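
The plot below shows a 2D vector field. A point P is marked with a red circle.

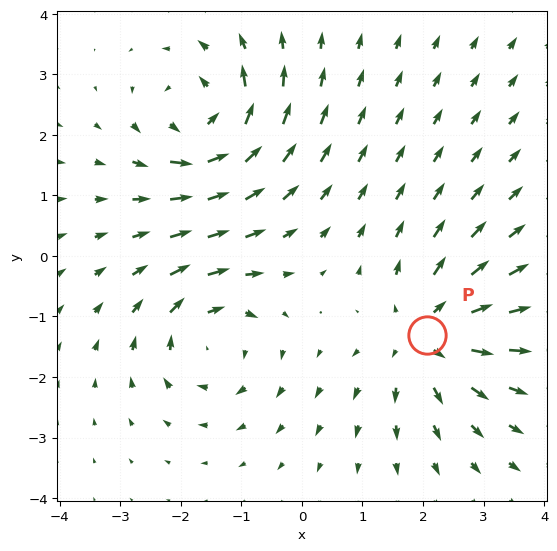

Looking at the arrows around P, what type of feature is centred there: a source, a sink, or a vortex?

At P (2.1, -1.3) the arrows spread outward. Divergence about +4, curl ≈0 — positive divergence with near-zero curl is a source.

source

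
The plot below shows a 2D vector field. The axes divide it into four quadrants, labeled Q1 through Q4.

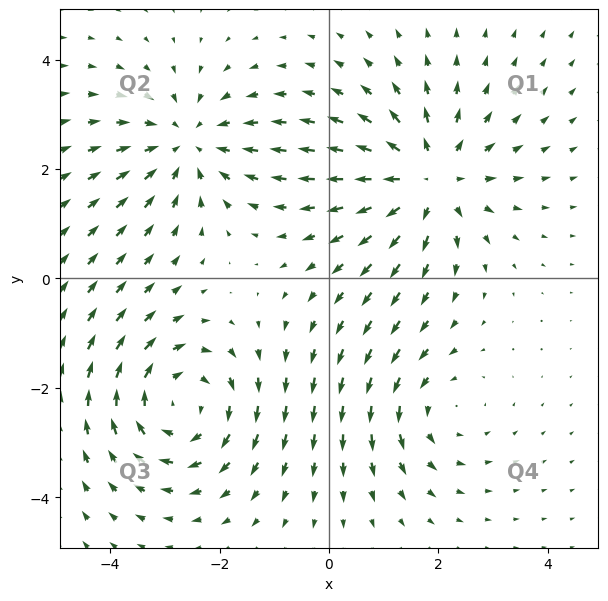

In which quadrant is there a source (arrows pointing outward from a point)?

The source sits at approximately (1.8, 1.8), which lies in quadrant Q1. The divergence there is about +4, positive as expected for a source.

Q1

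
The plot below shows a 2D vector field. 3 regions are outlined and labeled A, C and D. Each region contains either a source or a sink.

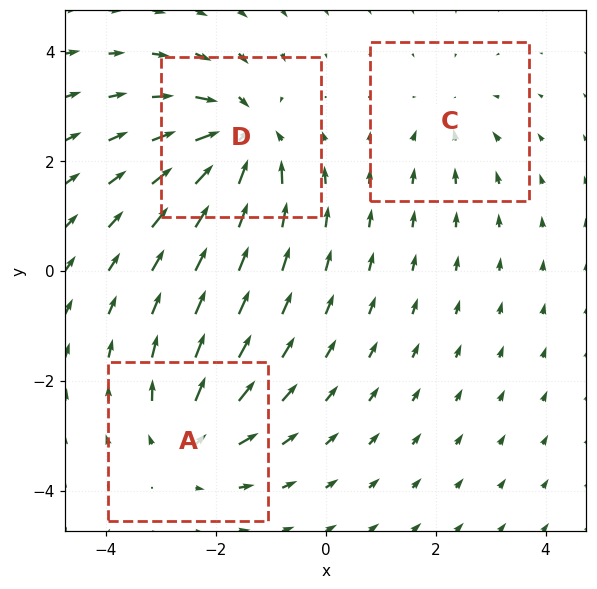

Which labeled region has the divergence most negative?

Divergence at each region's feature centre — A: about +3, C: about -2, D: about -5. Region D is most negative.

D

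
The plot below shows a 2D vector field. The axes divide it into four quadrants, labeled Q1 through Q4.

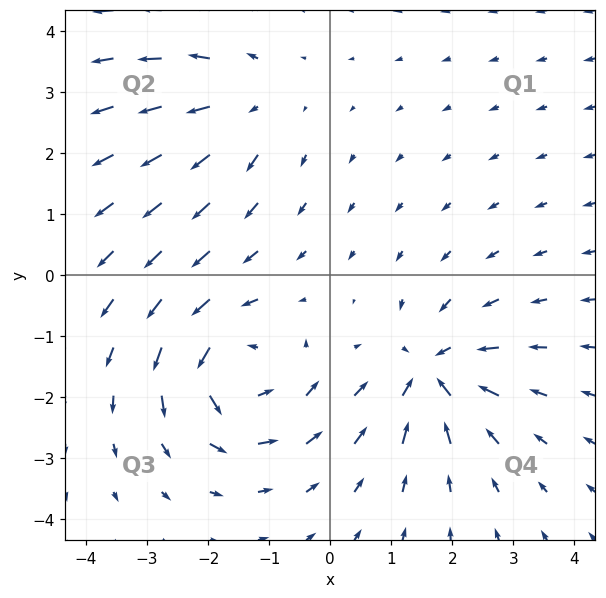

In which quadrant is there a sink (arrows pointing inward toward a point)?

Q4

The sink sits at approximately (1.7, -1.6), which lies in quadrant Q4. The divergence there is about -6, negative as expected for a sink.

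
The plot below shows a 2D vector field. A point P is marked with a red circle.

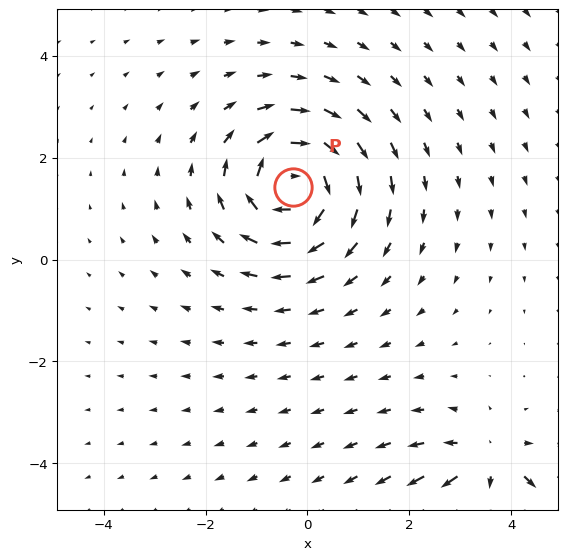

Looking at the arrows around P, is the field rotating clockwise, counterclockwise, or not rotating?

clockwise

Near P at (-0.3, 1.4) the arrows circulate clockwise. The curl (z-component) there is about -6; negative curl means clockwise rotation.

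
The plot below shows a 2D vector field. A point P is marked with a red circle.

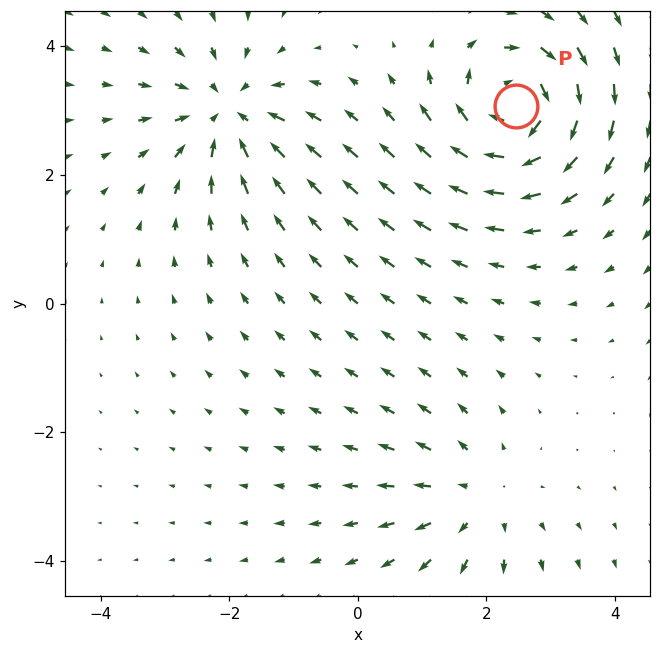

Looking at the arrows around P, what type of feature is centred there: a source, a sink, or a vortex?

vortex

At P (2.5, 3.1) the arrows circulate clockwise. Divergence ≈0, curl about -6 — near-zero divergence with nonzero curl is a vortex.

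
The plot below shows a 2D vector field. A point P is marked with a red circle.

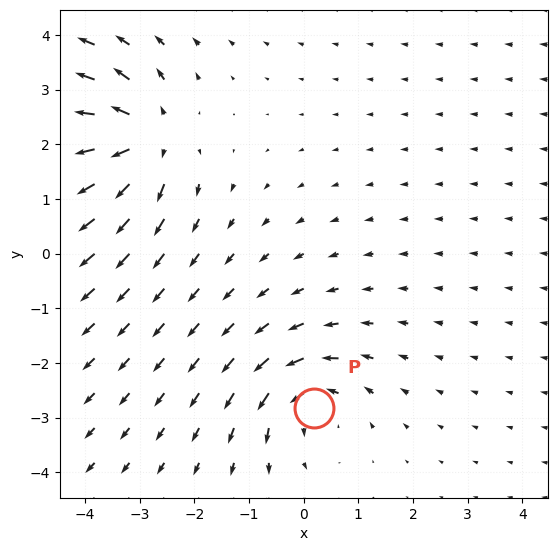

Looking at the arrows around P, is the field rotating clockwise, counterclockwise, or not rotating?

Near P at (0.2, -2.8) the arrows circulate counterclockwise. The curl (z-component) there is about +4; positive curl means counterclockwise rotation.

counterclockwise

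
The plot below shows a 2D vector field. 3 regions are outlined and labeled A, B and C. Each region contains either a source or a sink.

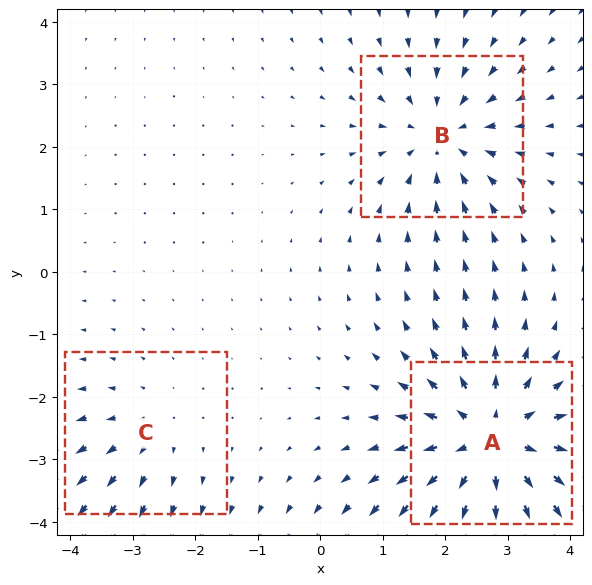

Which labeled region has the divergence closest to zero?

Divergence at each region's feature centre — A: about +5, B: about -3, C: about +2. Region C is closest to zero.

C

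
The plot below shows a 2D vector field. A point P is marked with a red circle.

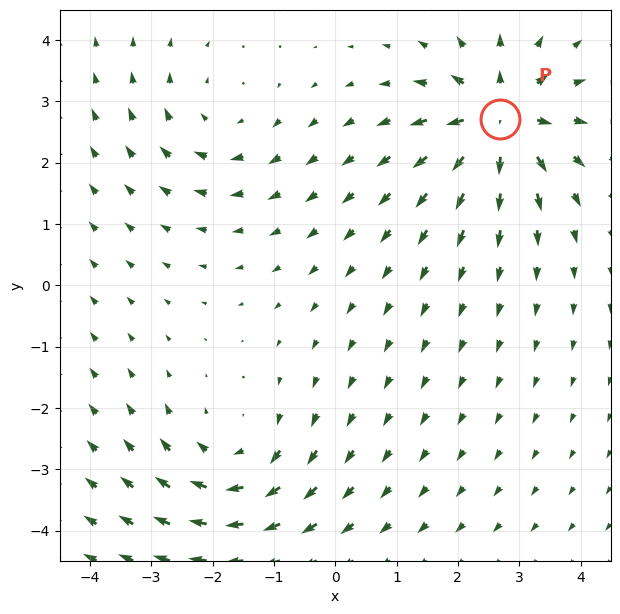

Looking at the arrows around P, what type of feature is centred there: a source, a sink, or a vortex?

source

At P (2.7, 2.7) the arrows spread outward. Divergence about +7, curl ≈0 — positive divergence with near-zero curl is a source.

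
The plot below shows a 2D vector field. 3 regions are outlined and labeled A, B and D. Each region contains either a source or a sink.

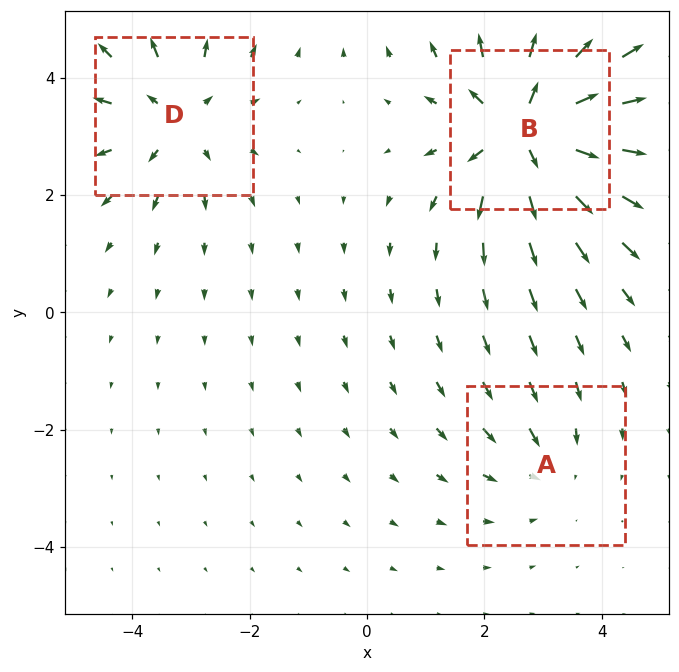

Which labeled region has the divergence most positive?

B

Divergence at each region's feature centre — A: about -2, B: about +5, D: about +3. Region B is most positive.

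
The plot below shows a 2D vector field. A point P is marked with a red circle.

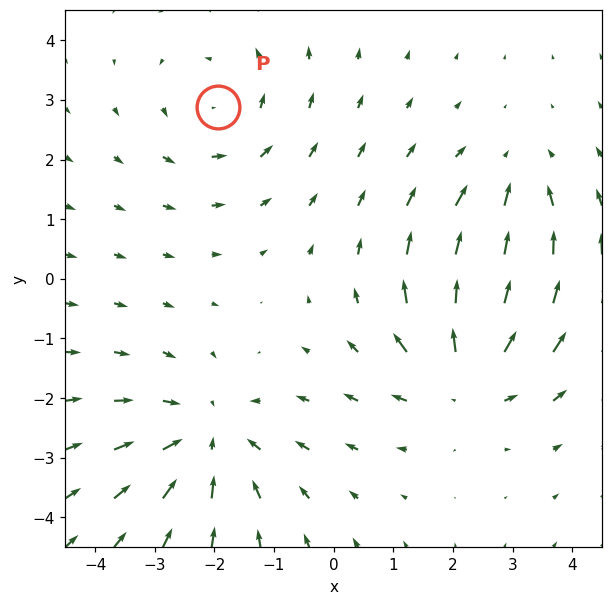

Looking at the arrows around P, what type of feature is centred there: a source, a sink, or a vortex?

vortex

At P (-1.9, 2.9) the arrows circulate counterclockwise. Divergence ≈0, curl about +3 — near-zero divergence with nonzero curl is a vortex.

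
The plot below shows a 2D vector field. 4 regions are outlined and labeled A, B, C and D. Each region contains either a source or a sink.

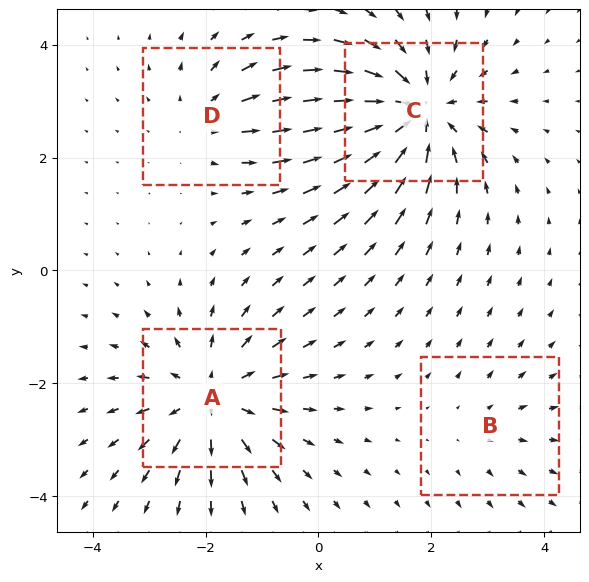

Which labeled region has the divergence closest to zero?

Divergence at each region's feature centre — A: about +5, B: about +2, C: about -6, D: about +3. Region B is closest to zero.

B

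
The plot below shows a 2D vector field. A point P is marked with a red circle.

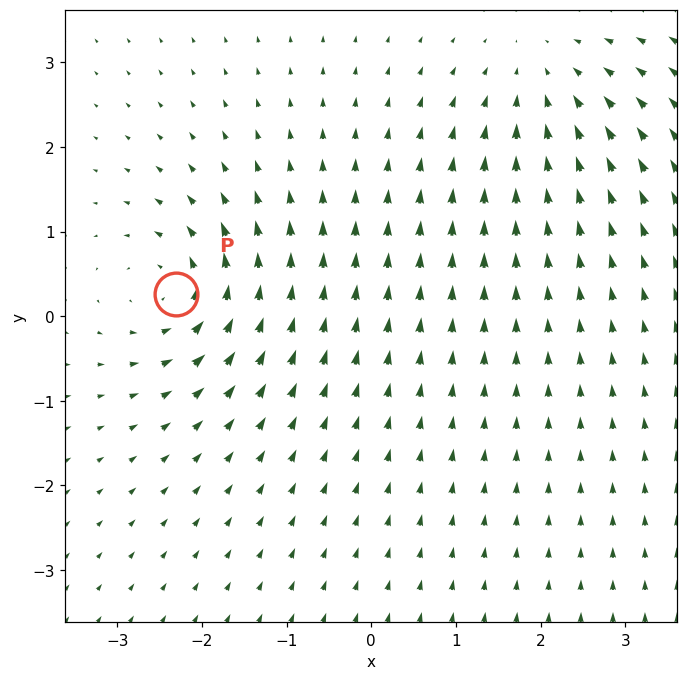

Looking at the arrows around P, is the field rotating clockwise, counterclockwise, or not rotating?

Near P at (-2.3, 0.3) the arrows circulate counterclockwise. The curl (z-component) there is about +5; positive curl means counterclockwise rotation.

counterclockwise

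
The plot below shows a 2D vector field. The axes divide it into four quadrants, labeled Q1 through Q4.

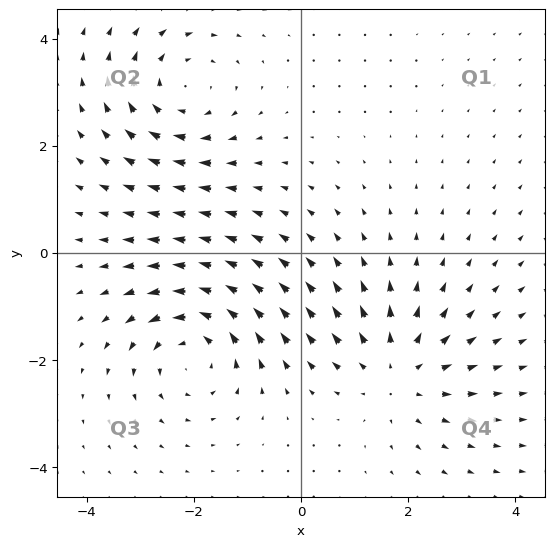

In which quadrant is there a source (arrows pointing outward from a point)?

Q4

The source sits at approximately (1.8, -2.2), which lies in quadrant Q4. The divergence there is about +3, positive as expected for a source.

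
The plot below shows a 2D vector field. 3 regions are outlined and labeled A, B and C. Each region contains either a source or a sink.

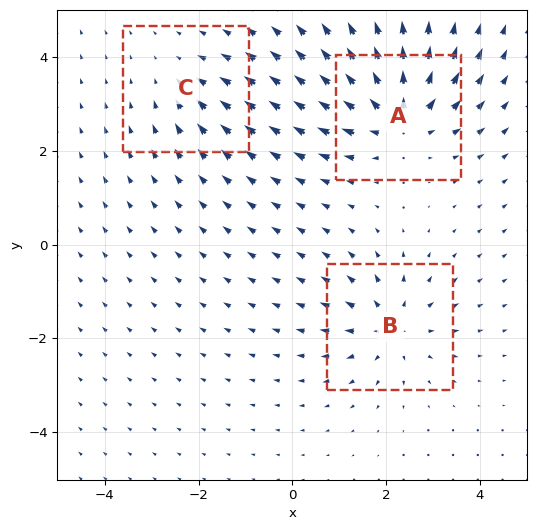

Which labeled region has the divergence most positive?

A

Divergence at each region's feature centre — A: about +5, B: about +4, C: about -2. Region A is most positive.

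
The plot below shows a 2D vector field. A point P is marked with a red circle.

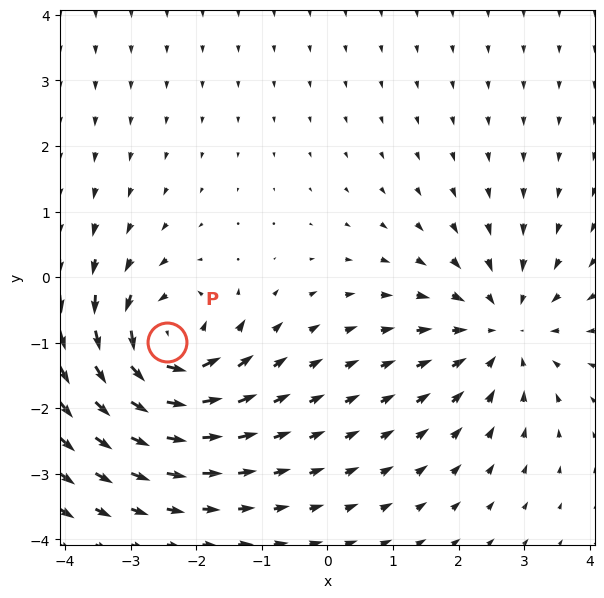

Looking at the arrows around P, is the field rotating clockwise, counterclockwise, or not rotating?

counterclockwise

Near P at (-2.4, -1.0) the arrows circulate counterclockwise. The curl (z-component) there is about +6; positive curl means counterclockwise rotation.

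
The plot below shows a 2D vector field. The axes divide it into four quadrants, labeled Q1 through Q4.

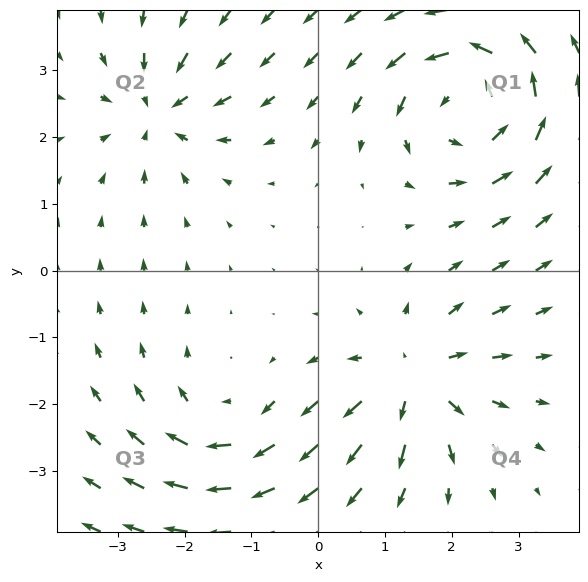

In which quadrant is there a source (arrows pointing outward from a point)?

Q4

The source sits at approximately (1.4, -1.6), which lies in quadrant Q4. The divergence there is about +4, positive as expected for a source.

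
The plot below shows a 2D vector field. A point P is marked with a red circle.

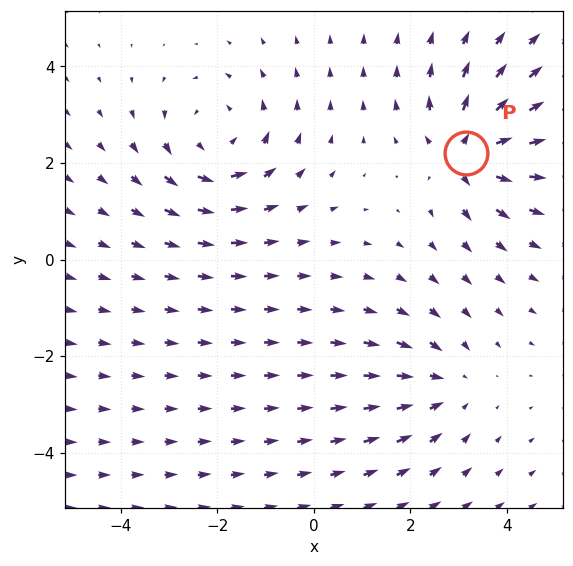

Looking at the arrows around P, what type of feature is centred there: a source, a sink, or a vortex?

At P (3.2, 2.2) the arrows spread outward. Divergence about +5, curl ≈0 — positive divergence with near-zero curl is a source.

source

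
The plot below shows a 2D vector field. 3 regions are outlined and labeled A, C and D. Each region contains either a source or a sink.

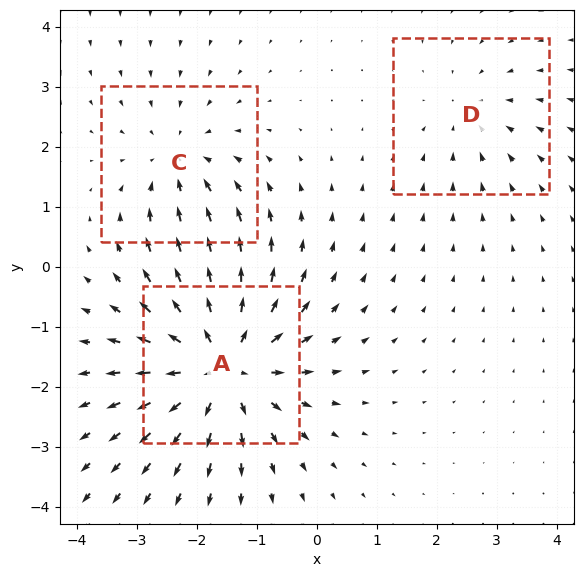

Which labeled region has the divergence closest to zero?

D

Divergence at each region's feature centre — A: about +5, C: about -3, D: about -2. Region D is closest to zero.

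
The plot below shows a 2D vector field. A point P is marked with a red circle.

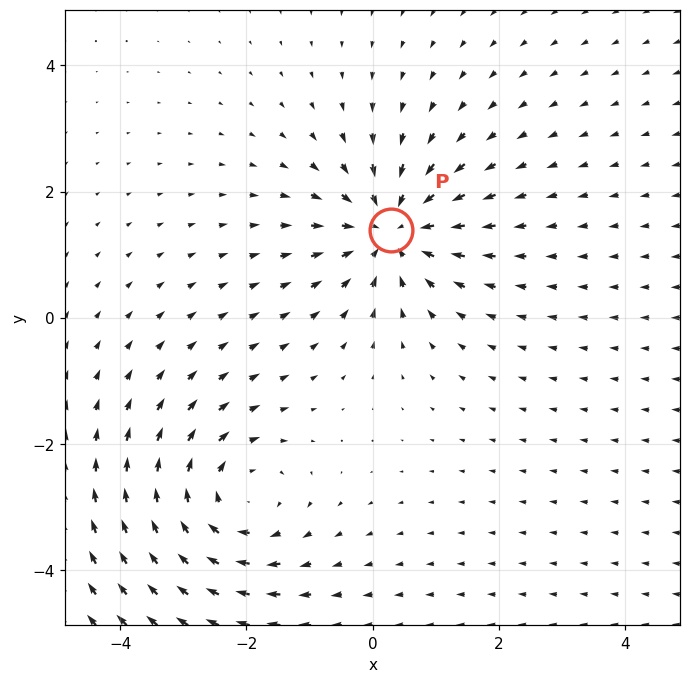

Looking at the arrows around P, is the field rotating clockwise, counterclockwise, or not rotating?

not rotating

Near P at (0.3, 1.4) the arrows show no circulation. The curl there is ≈0.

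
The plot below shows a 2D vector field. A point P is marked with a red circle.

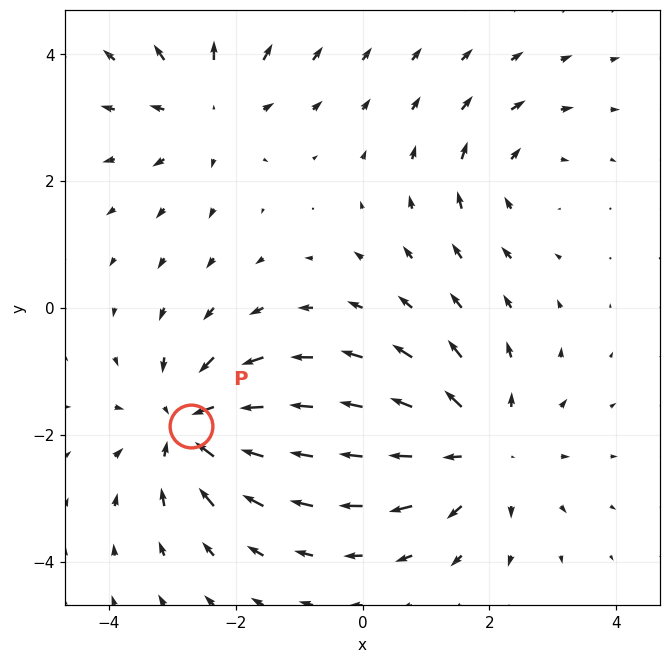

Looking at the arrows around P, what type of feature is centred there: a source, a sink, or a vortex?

At P (-2.7, -1.9) the arrows converge inward. Divergence about -5, curl ≈0 — negative divergence with near-zero curl is a sink.

sink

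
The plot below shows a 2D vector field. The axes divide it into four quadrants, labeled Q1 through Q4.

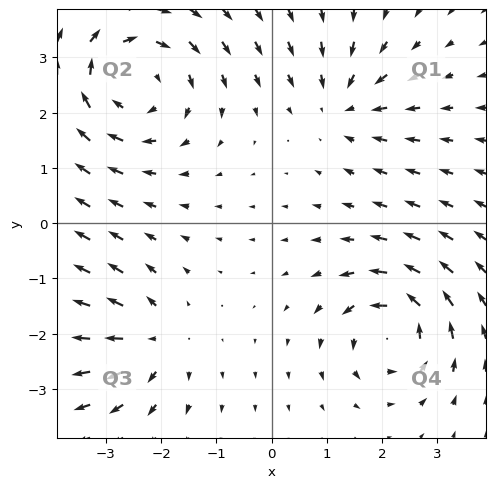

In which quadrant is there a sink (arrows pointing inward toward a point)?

Q1

The sink sits at approximately (1.3, 2.2), which lies in quadrant Q1. The divergence there is about -3, negative as expected for a sink.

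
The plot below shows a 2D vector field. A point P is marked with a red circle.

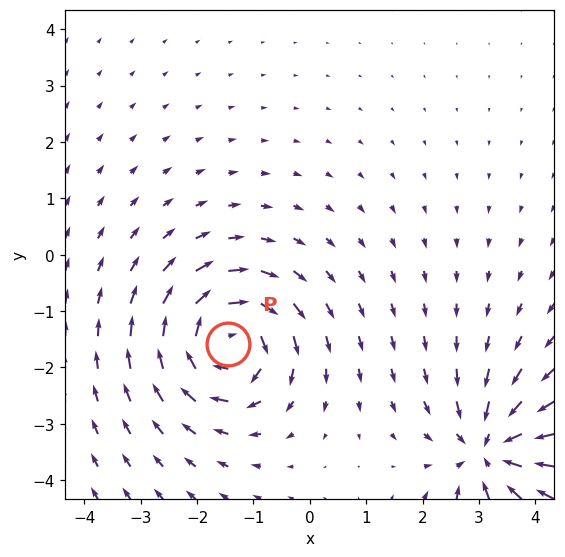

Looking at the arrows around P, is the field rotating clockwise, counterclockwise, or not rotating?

Near P at (-1.4, -1.6) the arrows circulate clockwise. The curl (z-component) there is about -5; negative curl means clockwise rotation.

clockwise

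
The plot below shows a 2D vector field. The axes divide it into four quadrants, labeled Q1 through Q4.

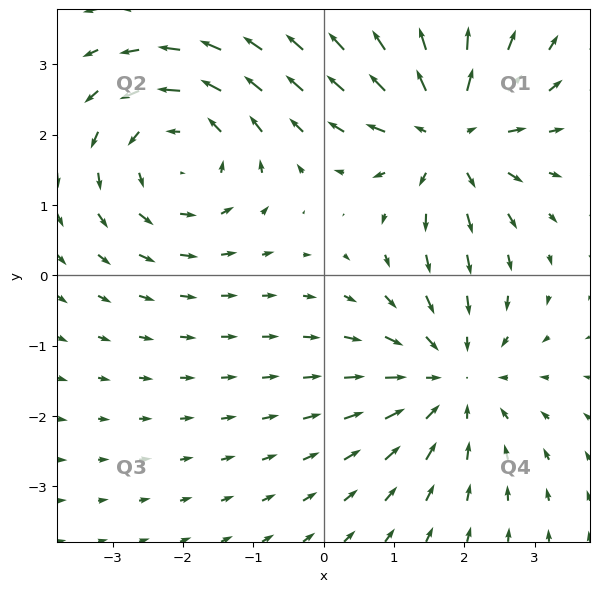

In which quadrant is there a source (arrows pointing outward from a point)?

The source sits at approximately (1.8, 2.0), which lies in quadrant Q1. The divergence there is about +5, positive as expected for a source.

Q1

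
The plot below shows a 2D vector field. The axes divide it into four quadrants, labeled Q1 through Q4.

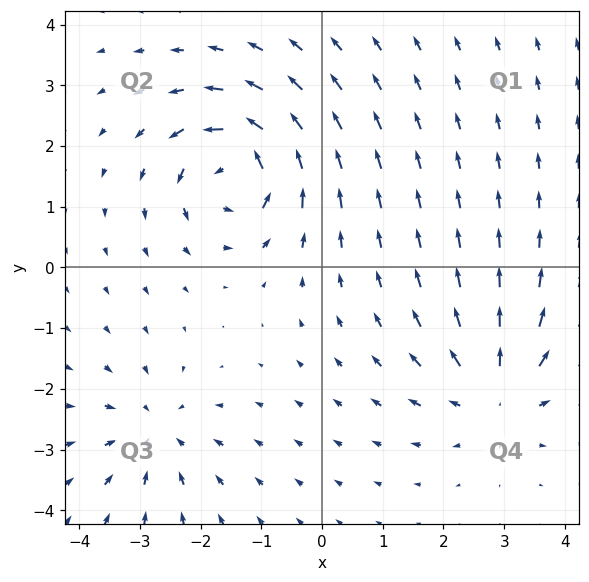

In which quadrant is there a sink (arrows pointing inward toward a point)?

The sink sits at approximately (-2.7, -2.7), which lies in quadrant Q3. The divergence there is about -3, negative as expected for a sink.

Q3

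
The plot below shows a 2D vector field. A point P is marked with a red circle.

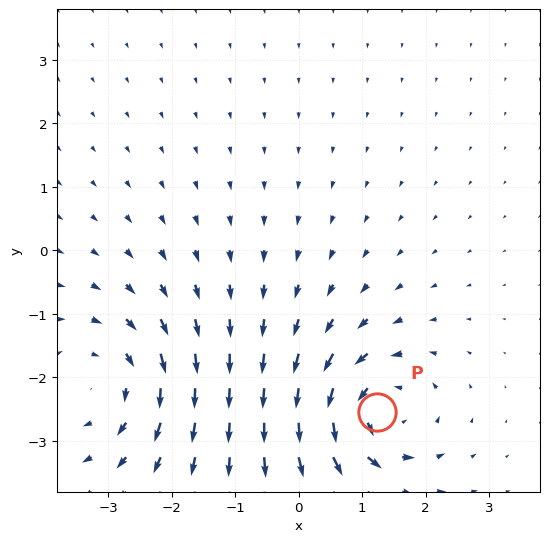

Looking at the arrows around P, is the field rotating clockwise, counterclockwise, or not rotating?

Near P at (1.2, -2.5) the arrows circulate counterclockwise. The curl (z-component) there is about +7; positive curl means counterclockwise rotation.

counterclockwise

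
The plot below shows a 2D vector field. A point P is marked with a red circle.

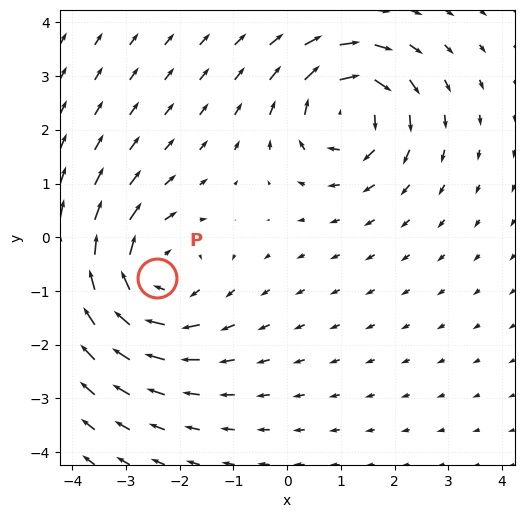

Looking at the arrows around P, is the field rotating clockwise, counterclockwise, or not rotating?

clockwise

Near P at (-2.4, -0.8) the arrows circulate clockwise. The curl (z-component) there is about -4; negative curl means clockwise rotation.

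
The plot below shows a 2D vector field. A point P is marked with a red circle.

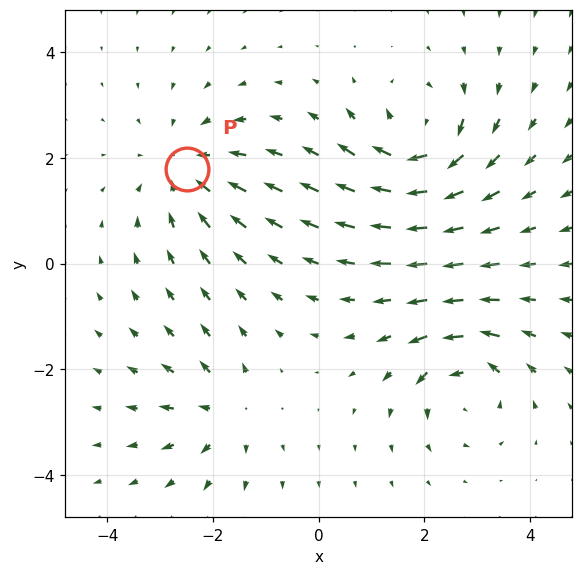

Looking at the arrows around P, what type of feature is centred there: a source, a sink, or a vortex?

At P (-2.5, 1.8) the arrows converge inward. Divergence about -3, curl ≈0 — negative divergence with near-zero curl is a sink.

sink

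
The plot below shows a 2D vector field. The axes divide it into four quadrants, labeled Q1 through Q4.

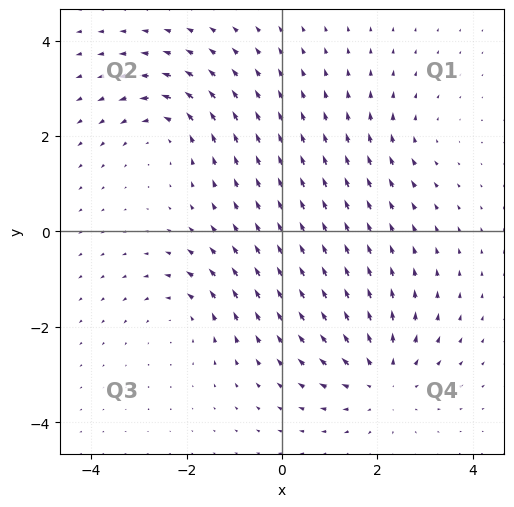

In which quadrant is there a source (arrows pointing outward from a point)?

Q4

The source sits at approximately (2.1, -3.1), which lies in quadrant Q4. The divergence there is about +4, positive as expected for a source.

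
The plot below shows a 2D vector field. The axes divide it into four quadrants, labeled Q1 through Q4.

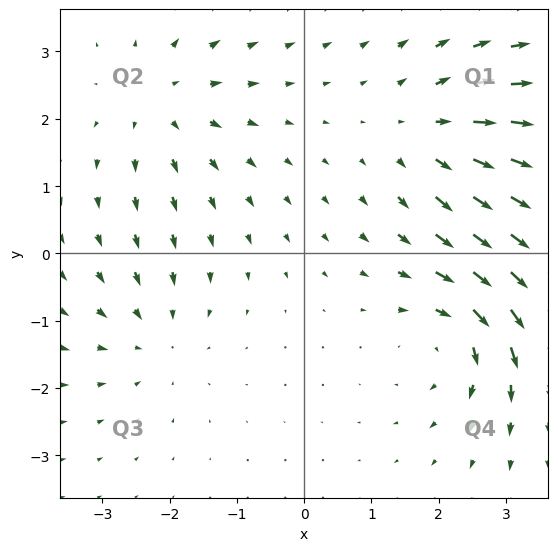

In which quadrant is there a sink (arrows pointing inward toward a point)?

Q3

The sink sits at approximately (-2.2, -1.2), which lies in quadrant Q3. The divergence there is about -3, negative as expected for a sink.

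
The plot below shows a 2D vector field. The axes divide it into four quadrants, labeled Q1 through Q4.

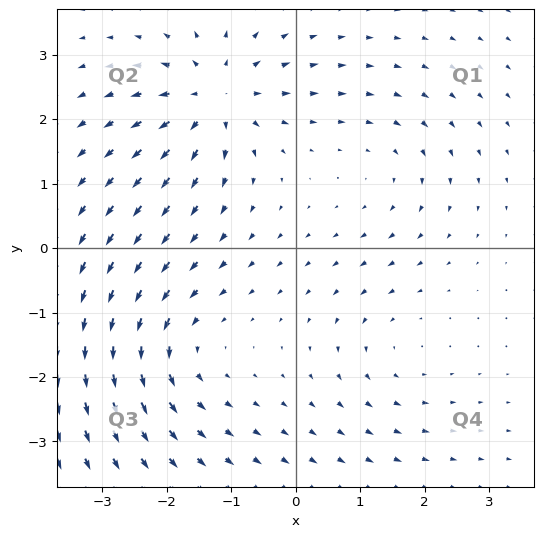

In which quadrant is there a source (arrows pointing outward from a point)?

The source sits at approximately (-1.3, 2.3), which lies in quadrant Q2. The divergence there is about +6, positive as expected for a source.

Q2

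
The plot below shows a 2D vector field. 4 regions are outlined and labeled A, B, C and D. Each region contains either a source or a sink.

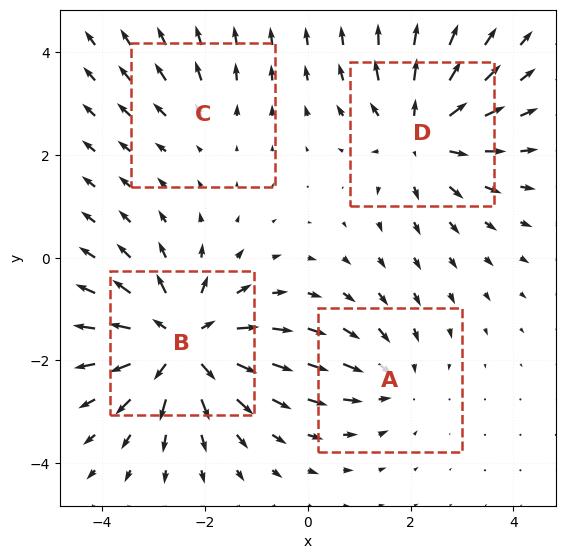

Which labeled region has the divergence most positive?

B

Divergence at each region's feature centre — A: about -3, B: about +6, C: about +2, D: about +5. Region B is most positive.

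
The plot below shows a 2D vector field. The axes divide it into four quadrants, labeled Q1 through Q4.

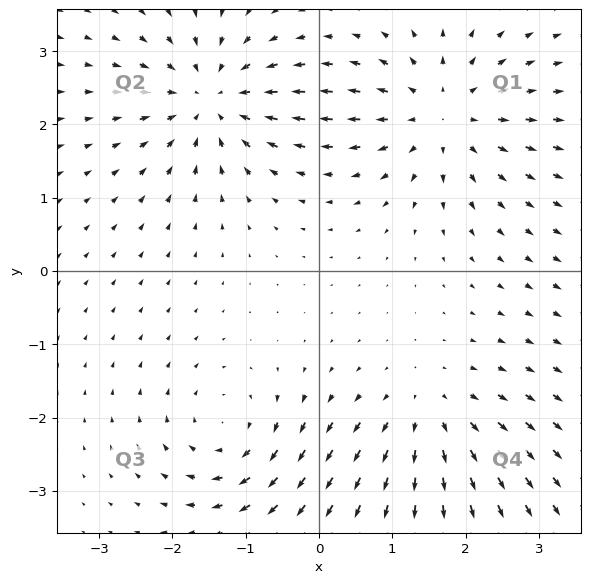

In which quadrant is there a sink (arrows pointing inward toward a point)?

The sink sits at approximately (-1.5, 2.3), which lies in quadrant Q2. The divergence there is about -4, negative as expected for a sink.

Q2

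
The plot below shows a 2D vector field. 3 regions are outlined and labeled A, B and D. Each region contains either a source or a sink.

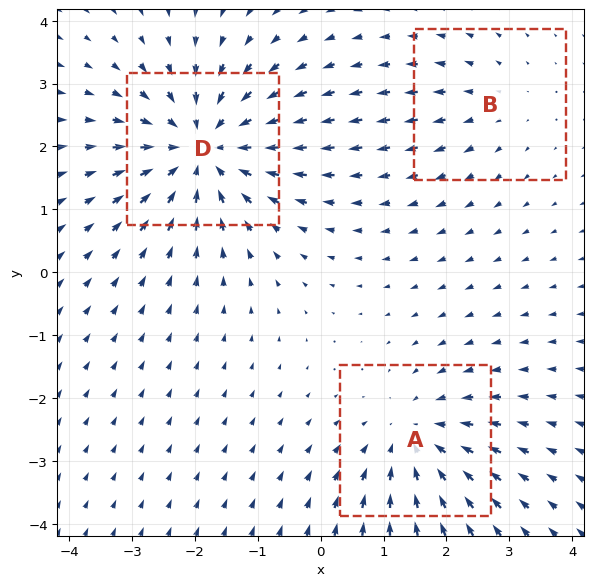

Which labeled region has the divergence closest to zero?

Divergence at each region's feature centre — A: about -3, B: about +2, D: about -4. Region B is closest to zero.

B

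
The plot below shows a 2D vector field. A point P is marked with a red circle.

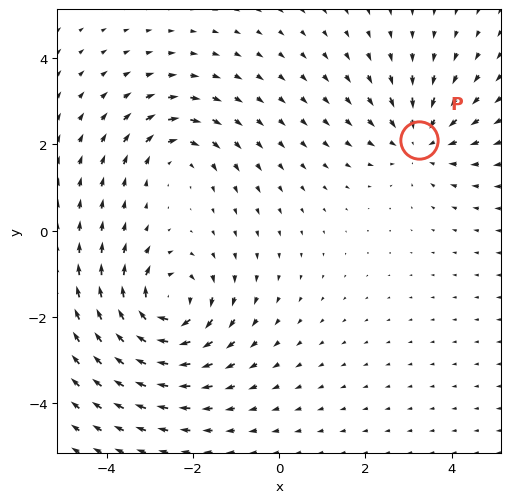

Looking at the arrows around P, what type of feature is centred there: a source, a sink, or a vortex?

sink

At P (3.3, 2.1) the arrows converge inward. Divergence about -3, curl ≈0 — negative divergence with near-zero curl is a sink.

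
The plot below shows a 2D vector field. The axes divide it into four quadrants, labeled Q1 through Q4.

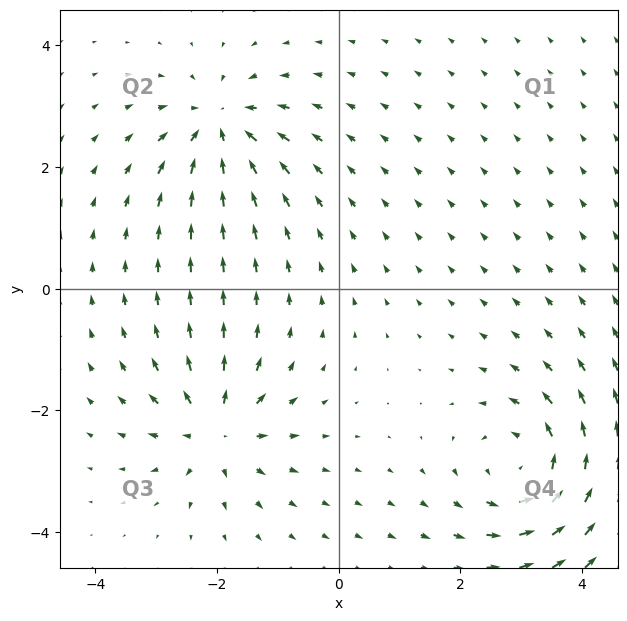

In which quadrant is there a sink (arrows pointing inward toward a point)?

Q2

The sink sits at approximately (-2.0, 2.7), which lies in quadrant Q2. The divergence there is about -5, negative as expected for a sink.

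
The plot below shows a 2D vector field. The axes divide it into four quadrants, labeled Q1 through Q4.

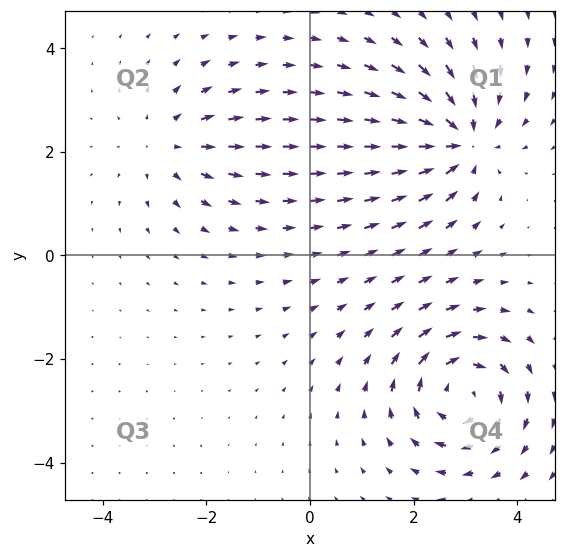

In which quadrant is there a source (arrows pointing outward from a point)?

Q2

The source sits at approximately (-2.7, 2.2), which lies in quadrant Q2. The divergence there is about +3, positive as expected for a source.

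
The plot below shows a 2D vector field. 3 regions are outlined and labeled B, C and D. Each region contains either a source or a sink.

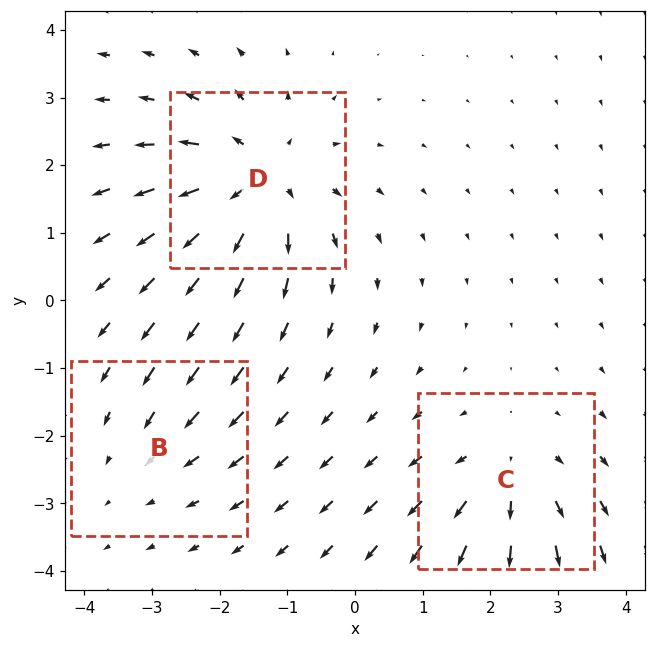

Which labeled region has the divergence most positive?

Divergence at each region's feature centre — B: about -2, C: about +3, D: about +5. Region D is most positive.

D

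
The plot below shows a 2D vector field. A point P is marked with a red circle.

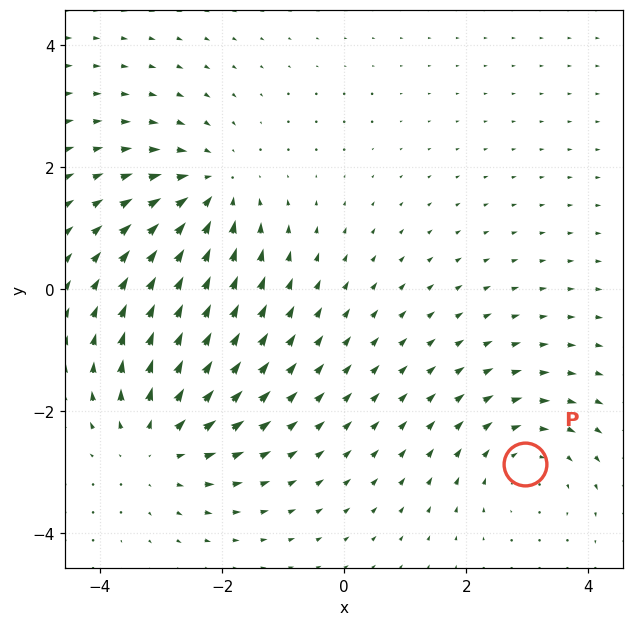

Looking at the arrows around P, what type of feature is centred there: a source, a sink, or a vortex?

vortex

At P (3.0, -2.9) the arrows circulate clockwise. Divergence ≈0, curl about -3 — near-zero divergence with nonzero curl is a vortex.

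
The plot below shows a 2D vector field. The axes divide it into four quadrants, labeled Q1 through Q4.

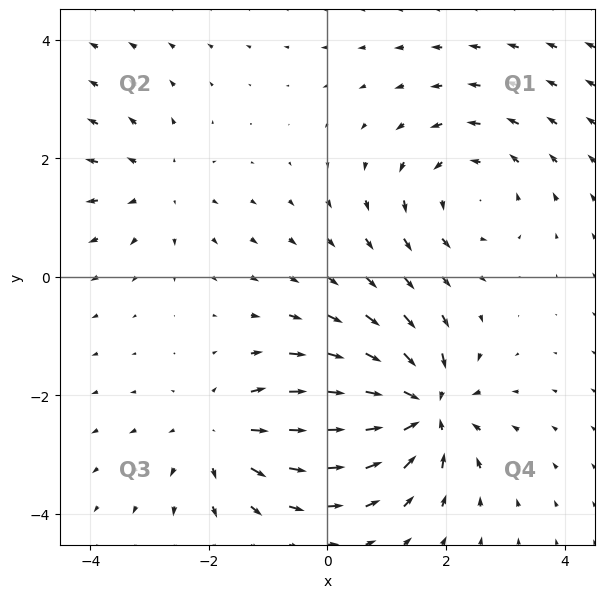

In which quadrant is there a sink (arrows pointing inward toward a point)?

Q4

The sink sits at approximately (1.6, -2.2), which lies in quadrant Q4. The divergence there is about -7, negative as expected for a sink.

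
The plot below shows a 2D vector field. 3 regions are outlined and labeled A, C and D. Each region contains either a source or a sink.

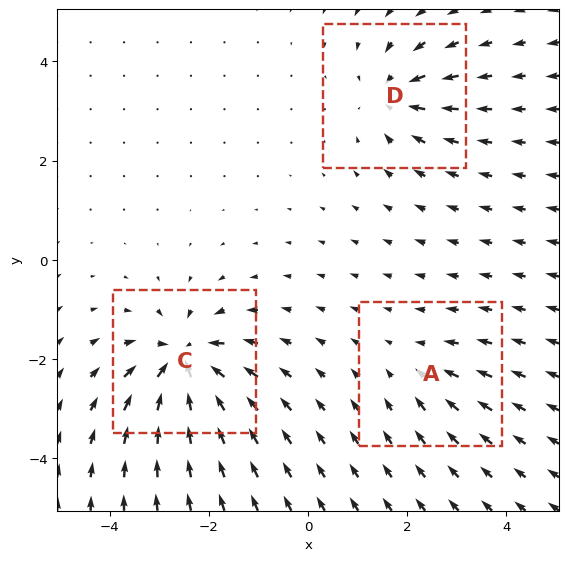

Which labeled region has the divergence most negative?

C

Divergence at each region's feature centre — A: about -2, C: about -7, D: about -4. Region C is most negative.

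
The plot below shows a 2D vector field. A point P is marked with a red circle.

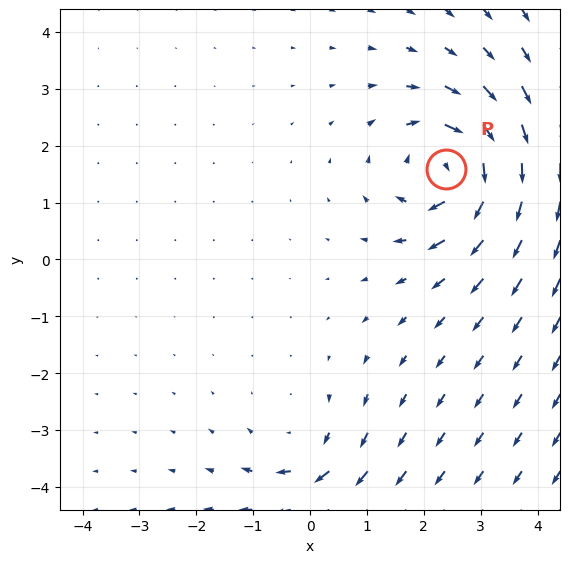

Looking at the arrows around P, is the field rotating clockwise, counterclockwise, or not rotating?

clockwise

Near P at (2.4, 1.6) the arrows circulate clockwise. The curl (z-component) there is about -6; negative curl means clockwise rotation.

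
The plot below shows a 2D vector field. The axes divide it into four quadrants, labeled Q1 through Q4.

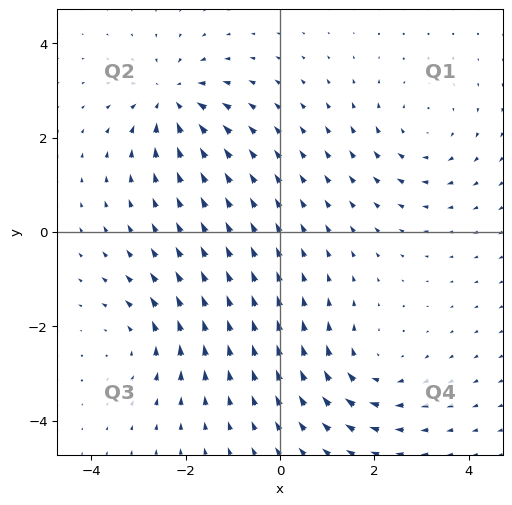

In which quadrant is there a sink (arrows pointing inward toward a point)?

Q2

The sink sits at approximately (-2.3, 2.8), which lies in quadrant Q2. The divergence there is about -5, negative as expected for a sink.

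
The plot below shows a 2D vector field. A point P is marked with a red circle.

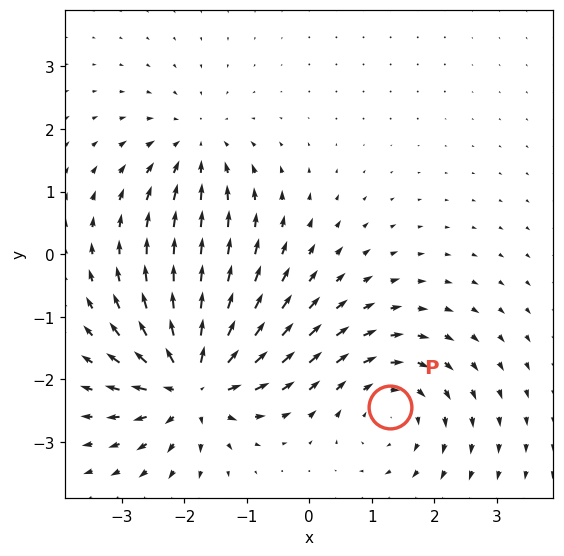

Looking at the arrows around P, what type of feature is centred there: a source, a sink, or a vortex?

vortex

At P (1.3, -2.4) the arrows circulate clockwise. Divergence ≈0, curl about -3 — near-zero divergence with nonzero curl is a vortex.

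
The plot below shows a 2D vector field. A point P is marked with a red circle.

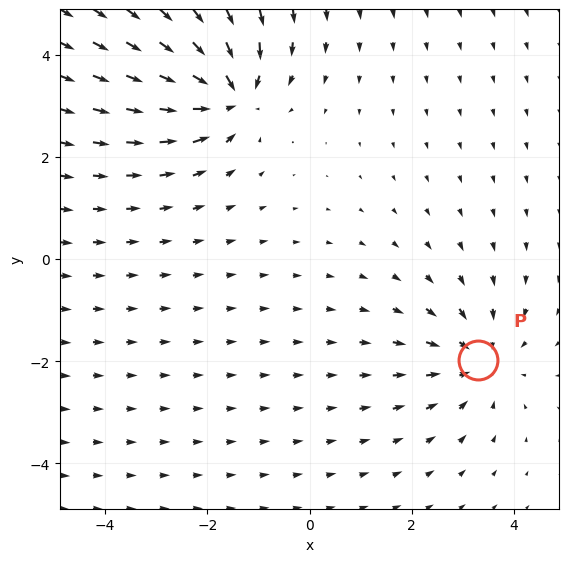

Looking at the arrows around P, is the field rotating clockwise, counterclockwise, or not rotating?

Near P at (3.3, -2.0) the arrows show no circulation. The curl there is ≈0.

not rotating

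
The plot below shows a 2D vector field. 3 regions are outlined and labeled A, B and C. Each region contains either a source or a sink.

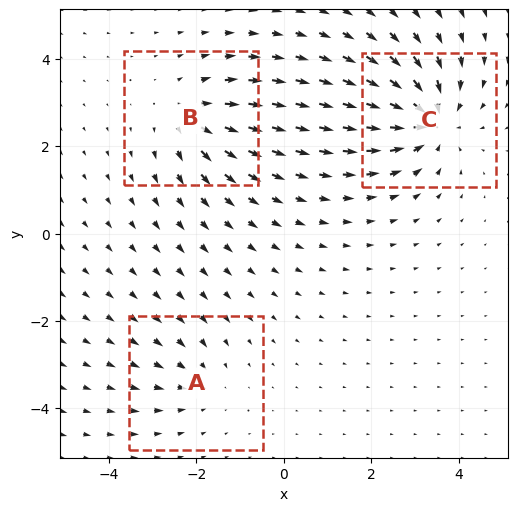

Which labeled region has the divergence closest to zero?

A

Divergence at each region's feature centre — A: about -2, B: about +3, C: about -5. Region A is closest to zero.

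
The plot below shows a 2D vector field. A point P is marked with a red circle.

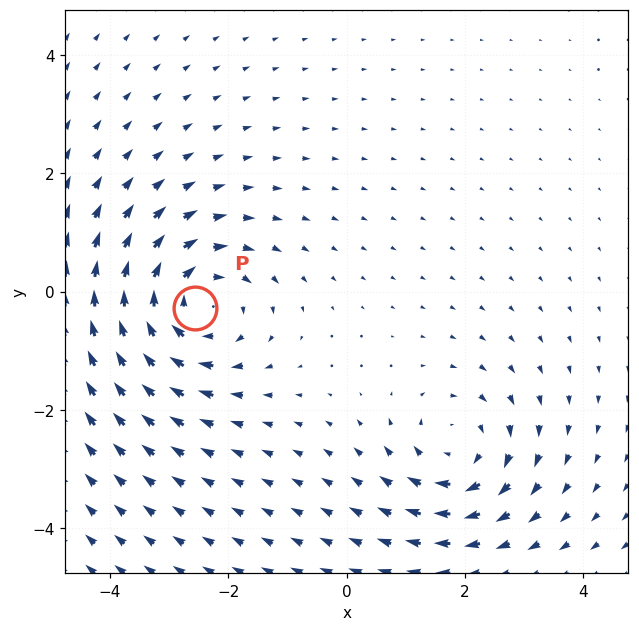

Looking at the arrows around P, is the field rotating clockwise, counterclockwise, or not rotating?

Near P at (-2.6, -0.3) the arrows circulate clockwise. The curl (z-component) there is about -4; negative curl means clockwise rotation.

clockwise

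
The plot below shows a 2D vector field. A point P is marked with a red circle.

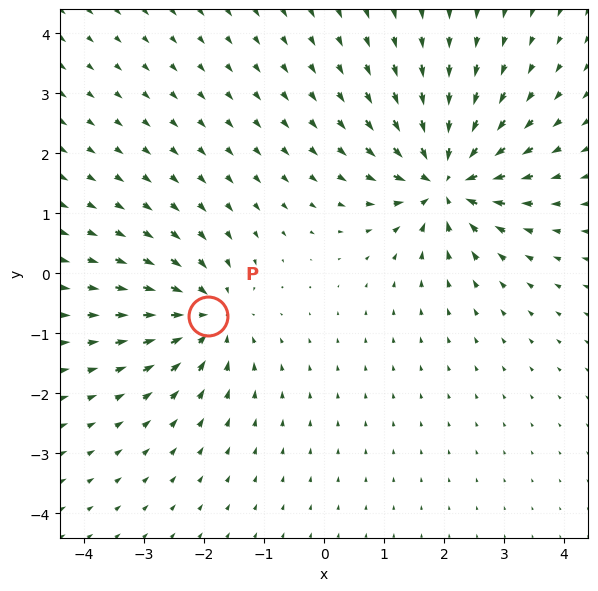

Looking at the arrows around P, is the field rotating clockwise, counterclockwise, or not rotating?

not rotating

Near P at (-1.9, -0.7) the arrows show no circulation. The curl there is ≈0.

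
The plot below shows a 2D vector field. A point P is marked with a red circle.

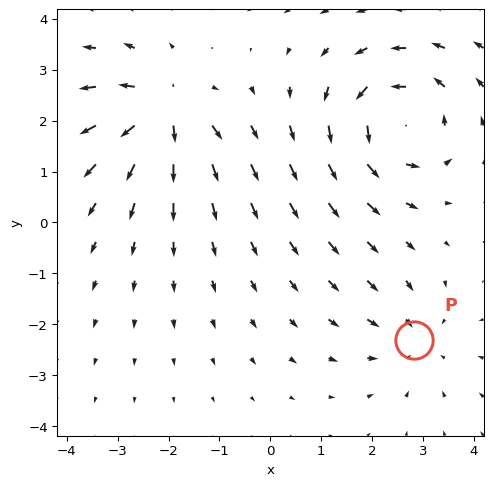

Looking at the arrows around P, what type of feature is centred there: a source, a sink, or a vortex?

At P (2.8, -2.3) the arrows converge inward. Divergence about -3, curl ≈0 — negative divergence with near-zero curl is a sink.

sink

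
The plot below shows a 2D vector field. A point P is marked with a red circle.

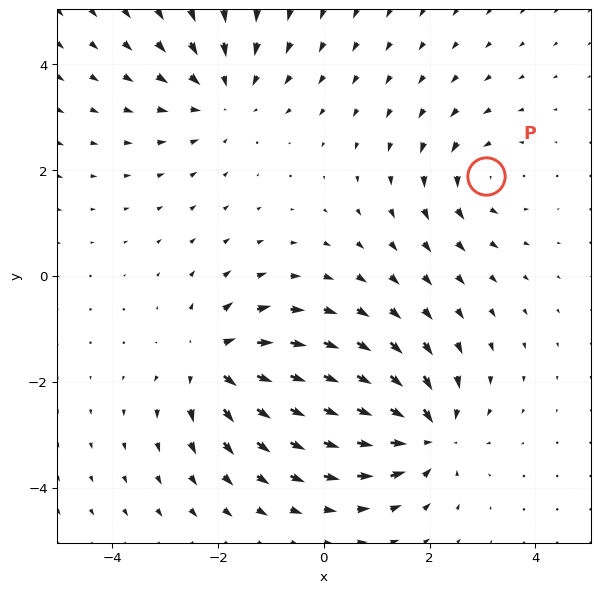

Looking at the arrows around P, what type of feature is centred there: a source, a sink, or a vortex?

At P (3.1, 1.9) the arrows circulate counterclockwise. Divergence ≈0, curl about +3 — near-zero divergence with nonzero curl is a vortex.

vortex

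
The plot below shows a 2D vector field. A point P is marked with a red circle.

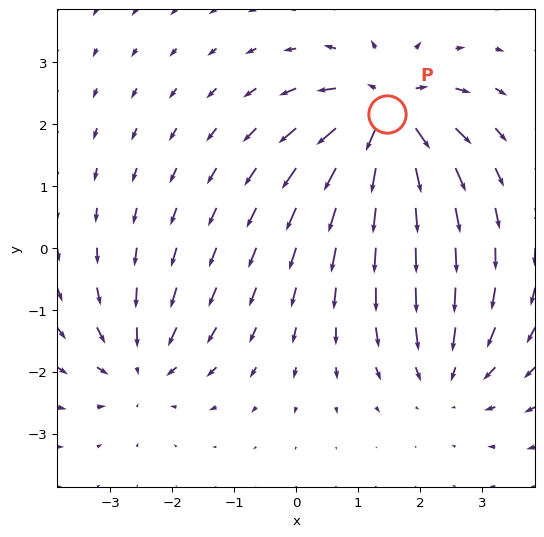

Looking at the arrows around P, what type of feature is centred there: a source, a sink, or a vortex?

At P (1.5, 2.2) the arrows spread outward. Divergence about +6, curl ≈0 — positive divergence with near-zero curl is a source.

source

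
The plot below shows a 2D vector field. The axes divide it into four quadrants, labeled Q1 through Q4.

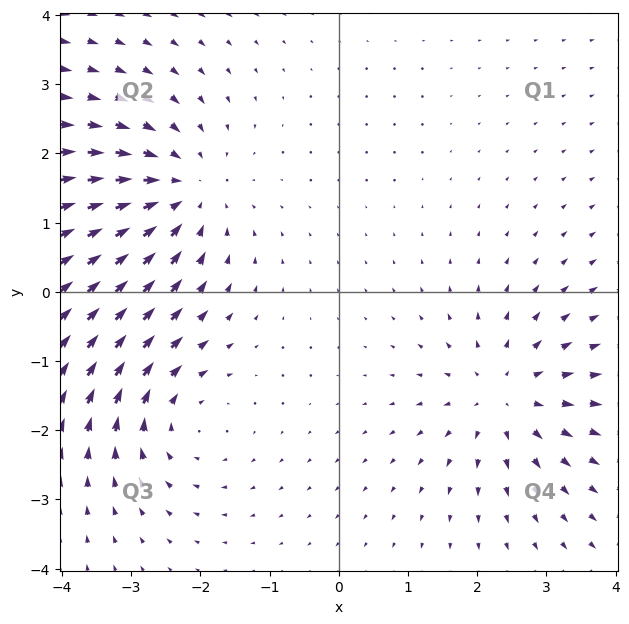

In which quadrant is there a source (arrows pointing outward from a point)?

The source sits at approximately (2.4, -1.5), which lies in quadrant Q4. The divergence there is about +4, positive as expected for a source.

Q4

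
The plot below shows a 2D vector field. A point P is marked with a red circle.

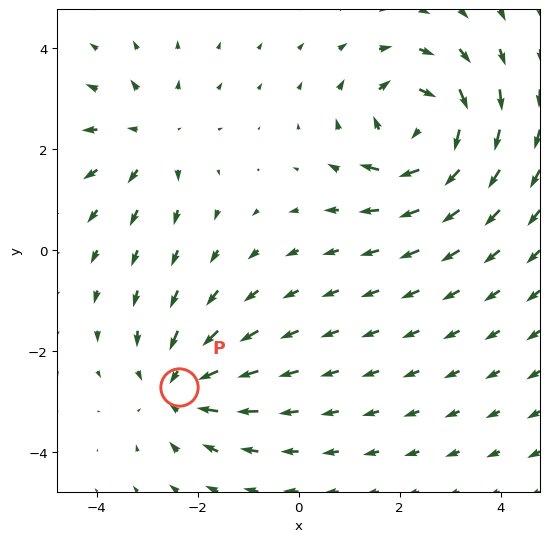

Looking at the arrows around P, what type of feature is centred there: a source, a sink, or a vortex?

sink

At P (-2.4, -2.7) the arrows converge inward. Divergence about -3, curl ≈0 — negative divergence with near-zero curl is a sink.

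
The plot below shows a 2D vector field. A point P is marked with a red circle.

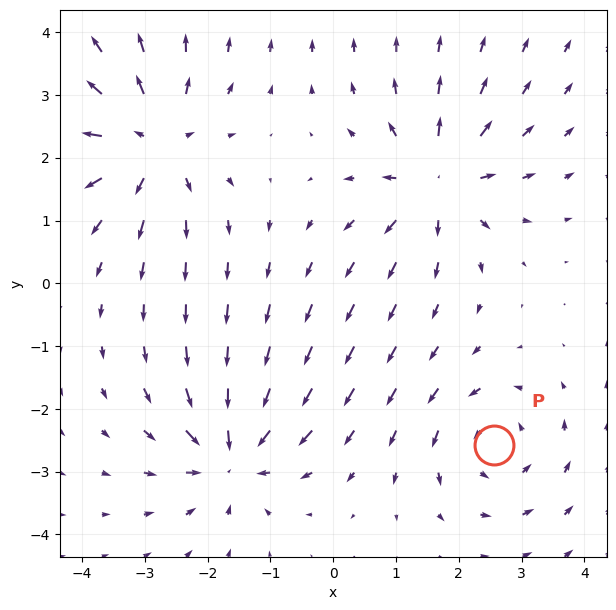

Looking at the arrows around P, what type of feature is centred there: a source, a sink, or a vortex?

At P (2.6, -2.6) the arrows circulate counterclockwise. Divergence ≈0, curl about +4 — near-zero divergence with nonzero curl is a vortex.

vortex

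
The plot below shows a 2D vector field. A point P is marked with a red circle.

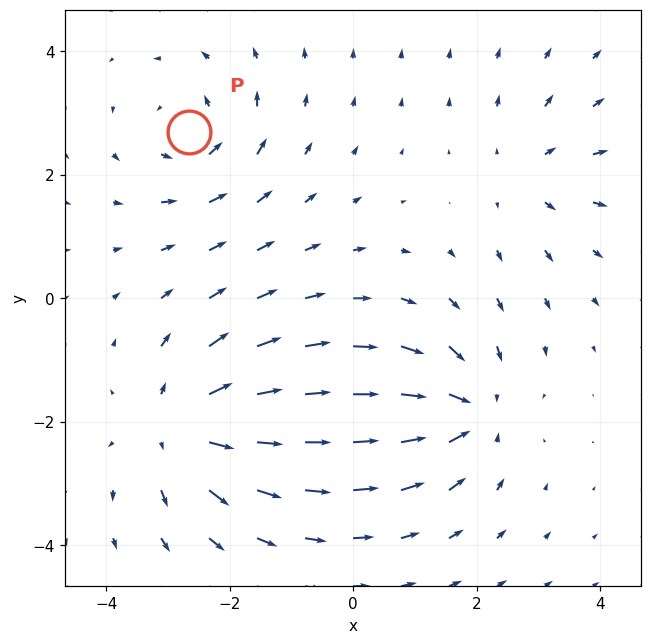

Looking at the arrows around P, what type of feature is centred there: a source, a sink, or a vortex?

vortex

At P (-2.7, 2.7) the arrows circulate counterclockwise. Divergence ≈0, curl about +4 — near-zero divergence with nonzero curl is a vortex.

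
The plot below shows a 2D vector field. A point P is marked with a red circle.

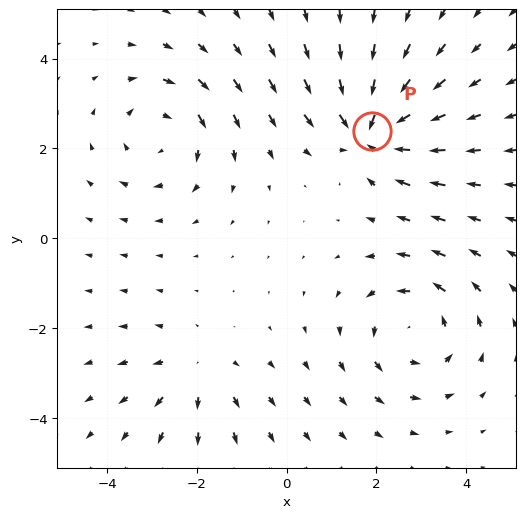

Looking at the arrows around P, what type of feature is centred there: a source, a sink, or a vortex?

sink

At P (1.9, 2.4) the arrows converge inward. Divergence about -6, curl ≈0 — negative divergence with near-zero curl is a sink.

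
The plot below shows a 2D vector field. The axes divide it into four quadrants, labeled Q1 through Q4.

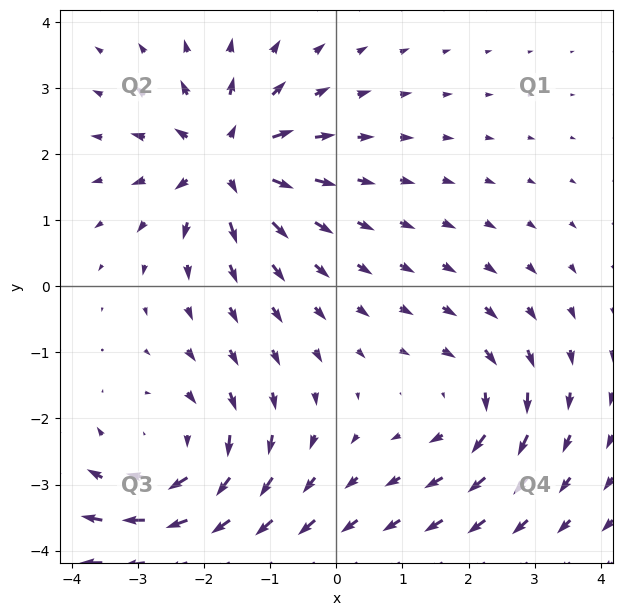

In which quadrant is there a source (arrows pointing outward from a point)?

The source sits at approximately (-1.7, 1.9), which lies in quadrant Q2. The divergence there is about +5, positive as expected for a source.

Q2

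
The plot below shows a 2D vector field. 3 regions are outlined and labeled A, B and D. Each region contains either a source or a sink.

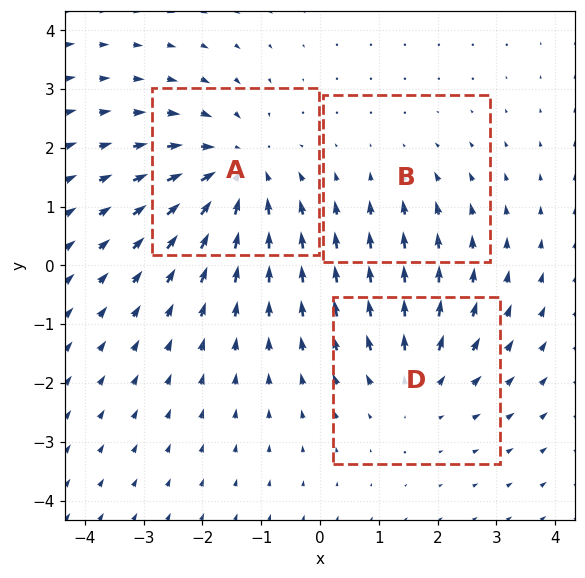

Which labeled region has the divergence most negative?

A

Divergence at each region's feature centre — A: about -4, B: about -2, D: about +3. Region A is most negative.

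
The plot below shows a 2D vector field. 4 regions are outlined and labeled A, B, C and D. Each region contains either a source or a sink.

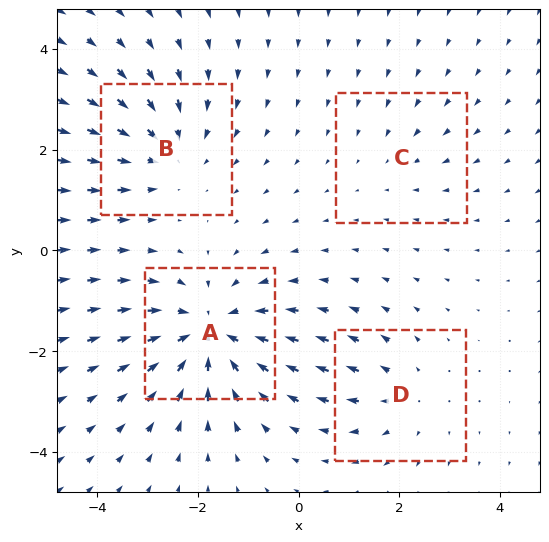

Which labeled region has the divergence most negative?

A

Divergence at each region's feature centre — A: about -6, B: about -4, C: about -2, D: about +3. Region A is most negative.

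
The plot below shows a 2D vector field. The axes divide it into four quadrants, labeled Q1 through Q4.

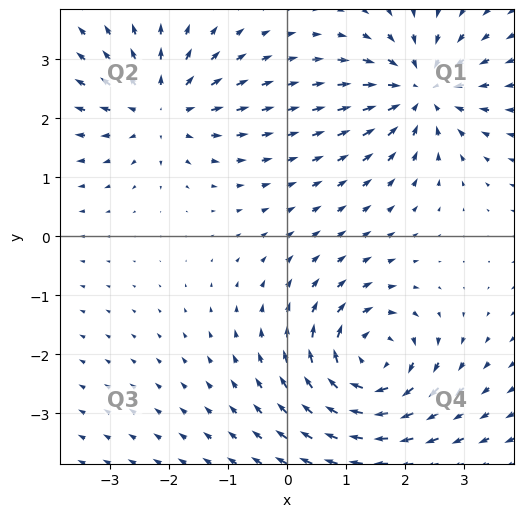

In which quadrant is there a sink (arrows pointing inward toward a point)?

Q1

The sink sits at approximately (2.3, 2.5), which lies in quadrant Q1. The divergence there is about -5, negative as expected for a sink.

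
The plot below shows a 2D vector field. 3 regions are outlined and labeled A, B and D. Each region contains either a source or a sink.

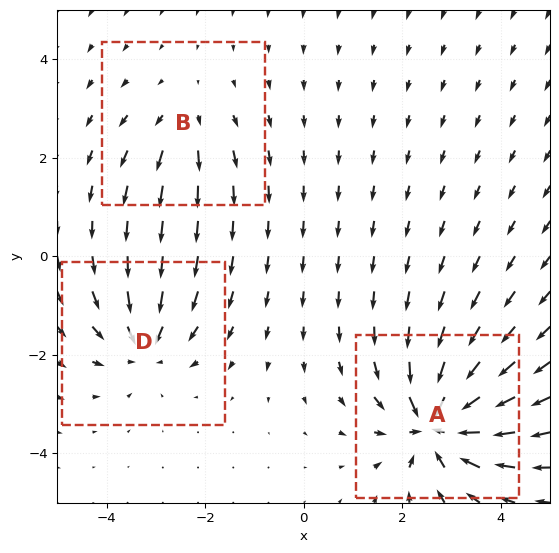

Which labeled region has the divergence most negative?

Divergence at each region's feature centre — A: about -7, B: about +2, D: about -4. Region A is most negative.

A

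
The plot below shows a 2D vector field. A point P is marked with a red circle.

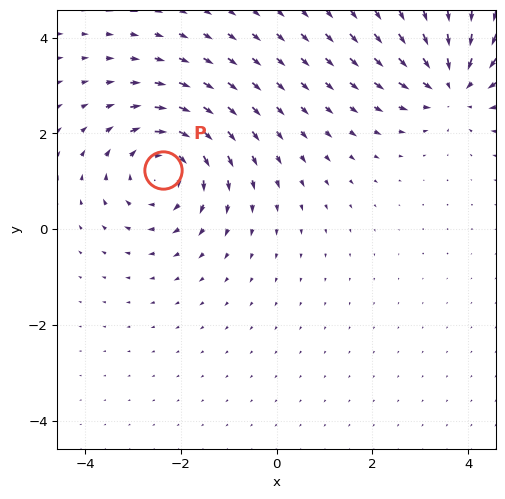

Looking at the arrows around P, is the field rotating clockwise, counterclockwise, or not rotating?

clockwise

Near P at (-2.4, 1.2) the arrows circulate clockwise. The curl (z-component) there is about -4; negative curl means clockwise rotation.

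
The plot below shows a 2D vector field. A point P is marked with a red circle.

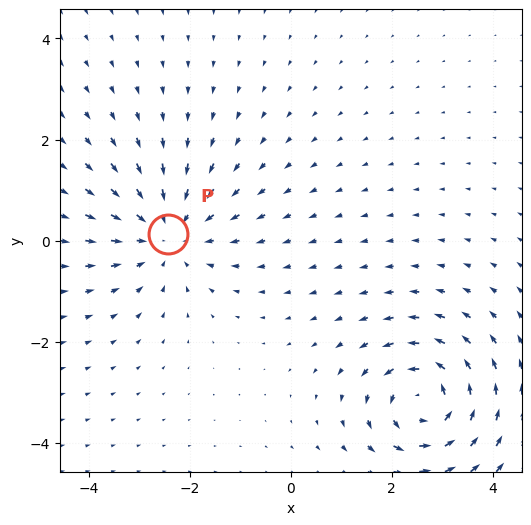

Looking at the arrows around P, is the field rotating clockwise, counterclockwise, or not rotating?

Near P at (-2.4, 0.1) the arrows show no circulation. The curl there is ≈0.

not rotating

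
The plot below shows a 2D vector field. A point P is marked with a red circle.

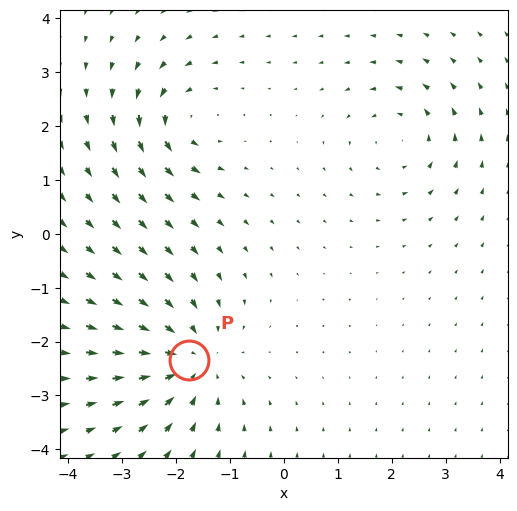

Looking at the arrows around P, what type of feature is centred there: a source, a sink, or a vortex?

sink

At P (-1.8, -2.3) the arrows converge inward. Divergence about -4, curl ≈0 — negative divergence with near-zero curl is a sink.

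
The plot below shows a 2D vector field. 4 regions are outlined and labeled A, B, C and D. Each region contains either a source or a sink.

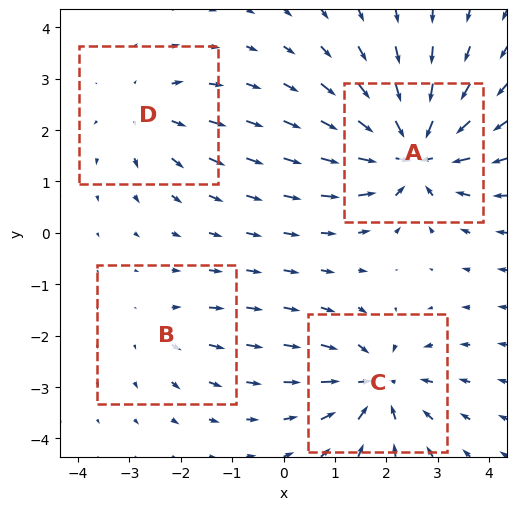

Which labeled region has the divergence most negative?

A

Divergence at each region's feature centre — A: about -8, B: about +2, C: about -6, D: about +4. Region A is most negative.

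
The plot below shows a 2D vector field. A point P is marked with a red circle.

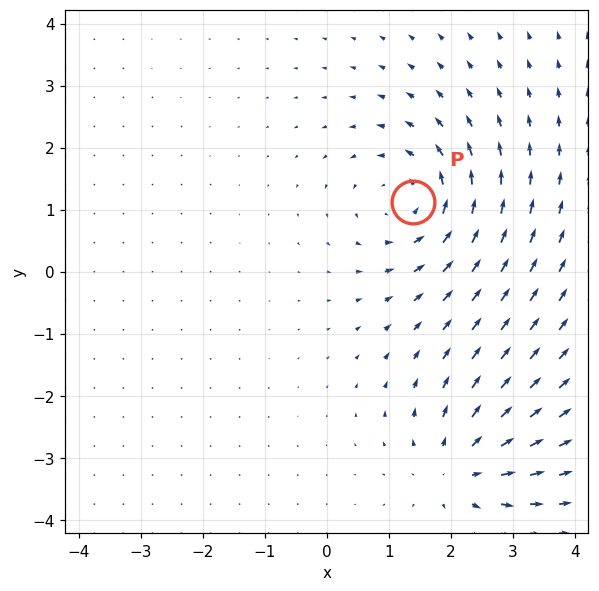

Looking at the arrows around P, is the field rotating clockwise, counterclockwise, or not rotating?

counterclockwise

Near P at (1.4, 1.1) the arrows circulate counterclockwise. The curl (z-component) there is about +4; positive curl means counterclockwise rotation.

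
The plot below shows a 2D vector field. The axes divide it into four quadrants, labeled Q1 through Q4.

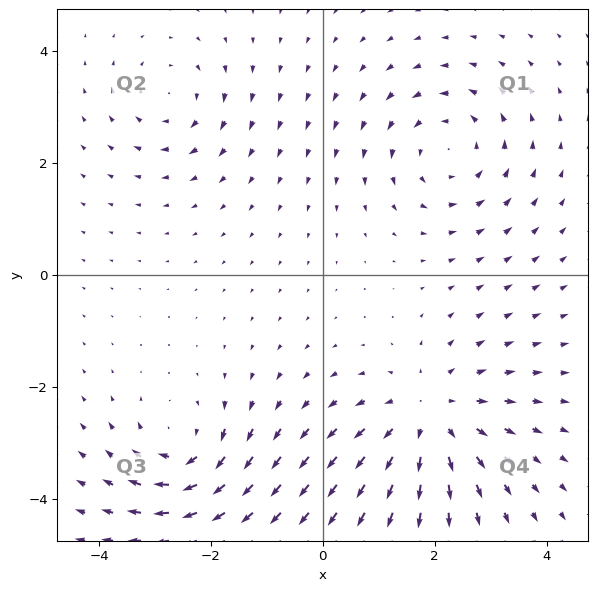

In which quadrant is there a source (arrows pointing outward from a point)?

The source sits at approximately (1.9, -2.5), which lies in quadrant Q4. The divergence there is about +4, positive as expected for a source.

Q4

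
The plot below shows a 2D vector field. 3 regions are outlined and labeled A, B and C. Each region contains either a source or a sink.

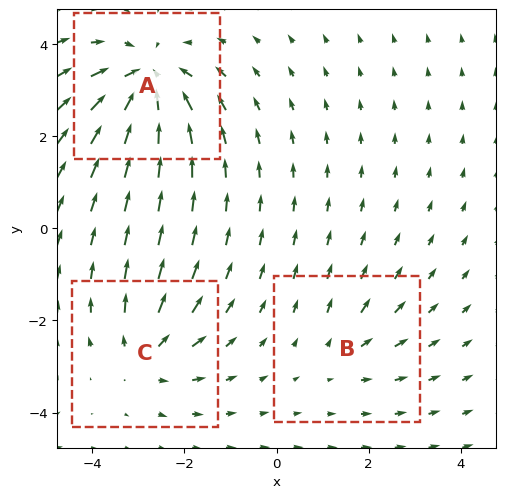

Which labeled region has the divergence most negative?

Divergence at each region's feature centre — A: about -5, B: about +2, C: about +3. Region A is most negative.

A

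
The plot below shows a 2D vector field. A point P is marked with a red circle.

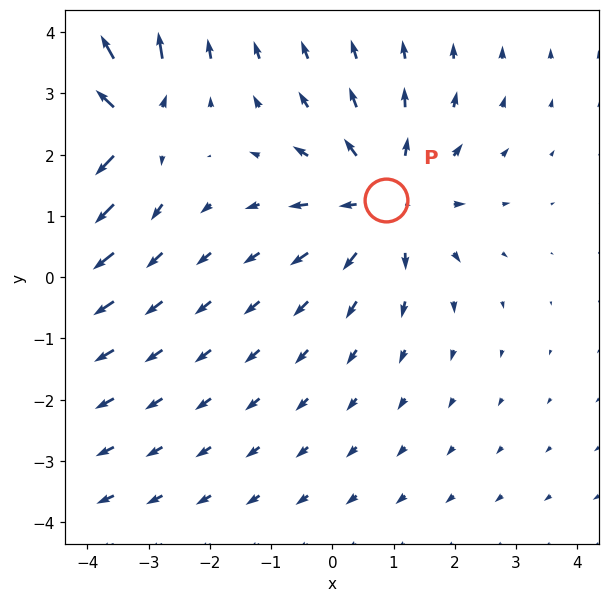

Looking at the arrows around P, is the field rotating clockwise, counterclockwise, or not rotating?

not rotating

Near P at (0.9, 1.3) the arrows show no circulation. The curl there is ≈0.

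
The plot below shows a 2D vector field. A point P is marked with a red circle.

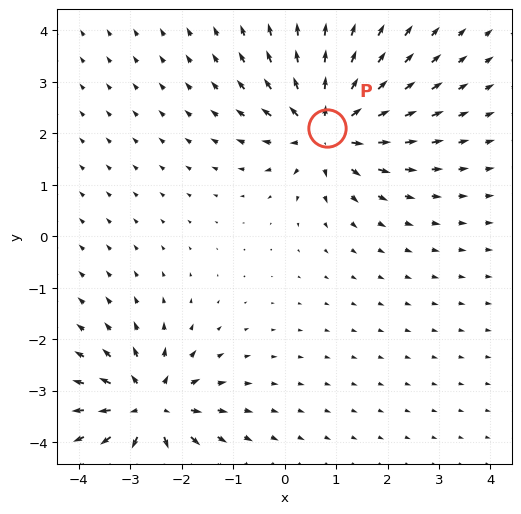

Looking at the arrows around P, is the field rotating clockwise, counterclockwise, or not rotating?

not rotating

Near P at (0.8, 2.1) the arrows show no circulation. The curl there is ≈0.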